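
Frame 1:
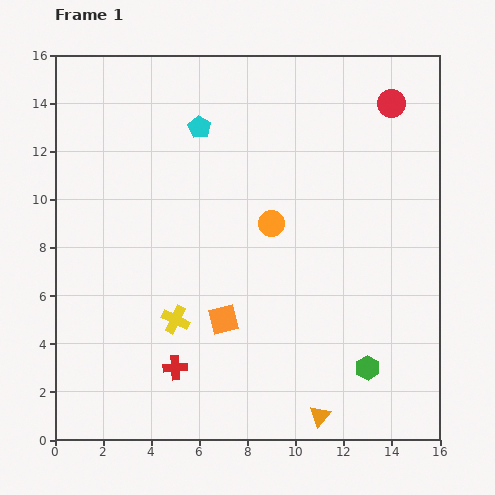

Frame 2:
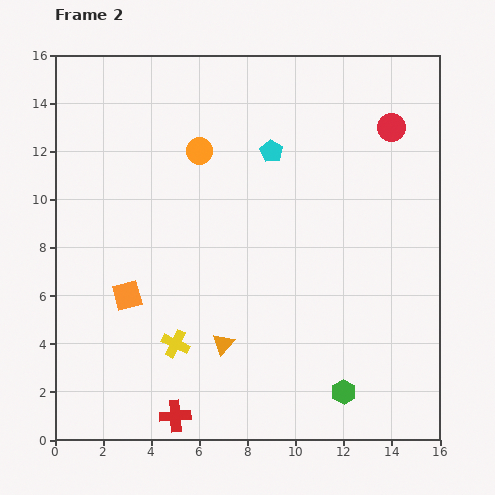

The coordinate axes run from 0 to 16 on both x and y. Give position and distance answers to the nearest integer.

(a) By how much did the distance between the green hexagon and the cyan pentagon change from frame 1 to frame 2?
-2

Distance in frame 1: 12. Distance in frame 2: 10.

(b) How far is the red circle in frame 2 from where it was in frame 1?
1

The red circle moved from (14, 14) to (14, 13), a distance of √(0² + 1²) ≈ 1.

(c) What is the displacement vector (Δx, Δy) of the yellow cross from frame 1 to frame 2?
(0, -1)

The yellow cross was at (5, 5) in frame 1 and (5, 4) in frame 2.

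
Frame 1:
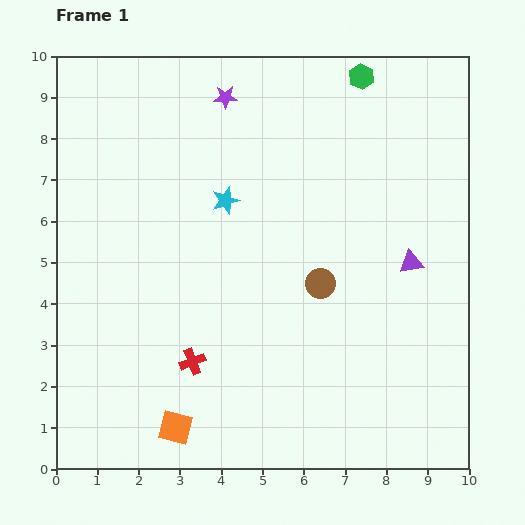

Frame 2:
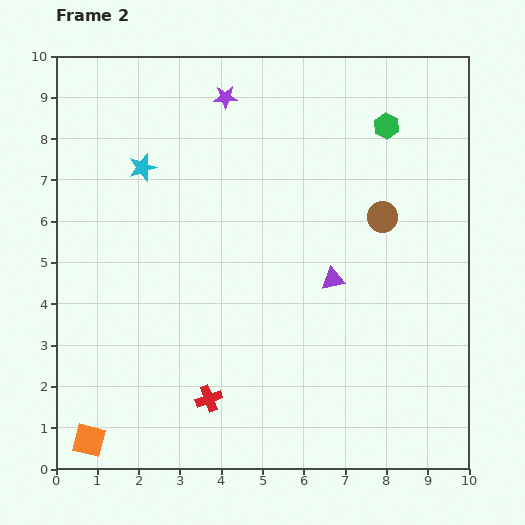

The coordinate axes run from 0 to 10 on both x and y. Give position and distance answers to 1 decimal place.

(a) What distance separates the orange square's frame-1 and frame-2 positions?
2.1

The orange square moved from (2.9, 1.0) to (0.8, 0.7), a distance of √(2.1² + 0.3²) ≈ 2.1.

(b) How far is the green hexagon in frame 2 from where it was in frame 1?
1.3

The green hexagon moved from (7.4, 9.5) to (8.0, 8.3), a distance of √(0.6² + 1.2²) ≈ 1.3.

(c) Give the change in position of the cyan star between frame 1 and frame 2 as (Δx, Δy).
(-2.0, 0.8)

The cyan star was at (4.1, 6.5) in frame 1 and (2.1, 7.3) in frame 2.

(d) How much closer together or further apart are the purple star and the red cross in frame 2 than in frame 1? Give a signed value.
+0.9

Distance in frame 1: 6.4. Distance in frame 2: 7.3.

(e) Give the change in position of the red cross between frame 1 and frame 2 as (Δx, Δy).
(0.4, -0.9)

The red cross was at (3.3, 2.6) in frame 1 and (3.7, 1.7) in frame 2.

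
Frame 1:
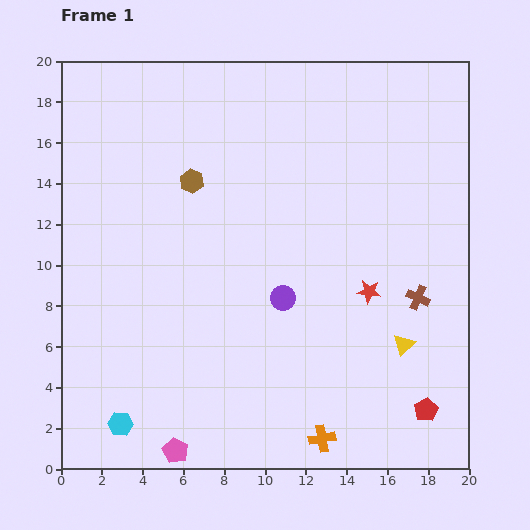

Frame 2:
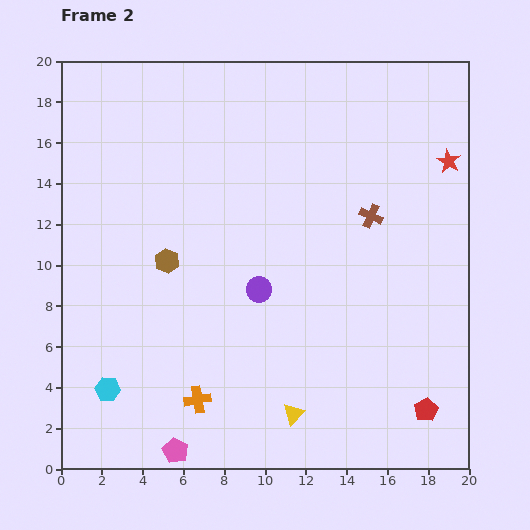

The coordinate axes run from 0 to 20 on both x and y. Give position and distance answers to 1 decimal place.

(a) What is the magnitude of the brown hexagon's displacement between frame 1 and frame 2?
4.1

The brown hexagon moved from (6.4, 14.1) to (5.2, 10.2), a distance of √(1.2² + 3.9²) ≈ 4.1.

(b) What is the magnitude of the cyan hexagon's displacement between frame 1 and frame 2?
1.8

The cyan hexagon moved from (2.9, 2.2) to (2.3, 3.9), a distance of √(0.6² + 1.7²) ≈ 1.8.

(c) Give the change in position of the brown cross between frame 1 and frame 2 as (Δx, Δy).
(-2.3, 4.0)

The brown cross was at (17.5, 8.4) in frame 1 and (15.2, 12.4) in frame 2.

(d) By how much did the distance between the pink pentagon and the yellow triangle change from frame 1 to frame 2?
-6.2

Distance in frame 1: 12.3. Distance in frame 2: 6.1.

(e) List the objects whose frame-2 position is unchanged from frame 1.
the pink pentagon, the red pentagon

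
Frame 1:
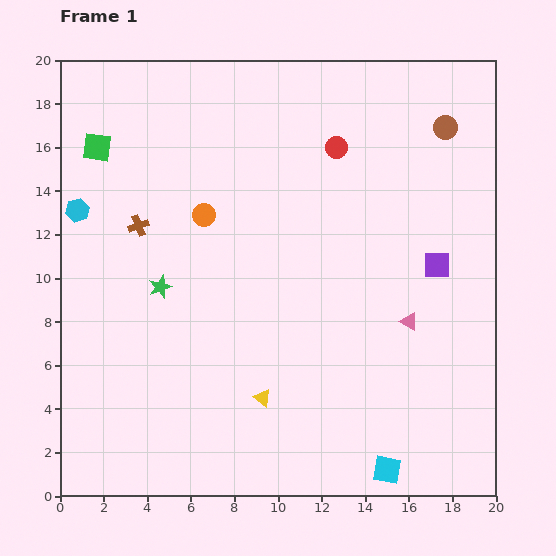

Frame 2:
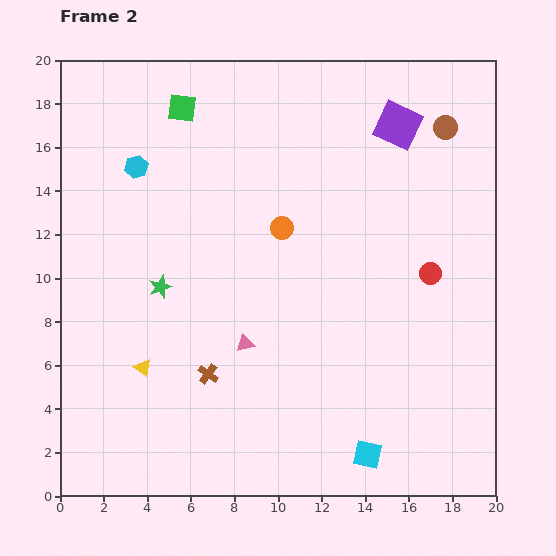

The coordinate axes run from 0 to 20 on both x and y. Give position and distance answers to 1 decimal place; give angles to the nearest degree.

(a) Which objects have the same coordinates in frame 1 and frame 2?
the brown circle, the green star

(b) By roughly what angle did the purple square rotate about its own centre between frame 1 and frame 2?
26° clockwise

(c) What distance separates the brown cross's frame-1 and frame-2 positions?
7.5

The brown cross moved from (3.6, 12.4) to (6.8, 5.6), a distance of √(3.2² + 6.8²) ≈ 7.5.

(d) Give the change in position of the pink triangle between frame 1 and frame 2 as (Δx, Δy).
(-7.5, -1.0)

The pink triangle was at (16.0, 8.0) in frame 1 and (8.5, 7.0) in frame 2.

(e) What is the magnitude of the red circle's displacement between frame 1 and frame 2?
7.2

The red circle moved from (12.7, 16.0) to (17.0, 10.2), a distance of √(4.3² + 5.8²) ≈ 7.2.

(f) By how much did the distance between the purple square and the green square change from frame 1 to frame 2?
-6.6

Distance in frame 1: 16.5. Distance in frame 2: 9.9.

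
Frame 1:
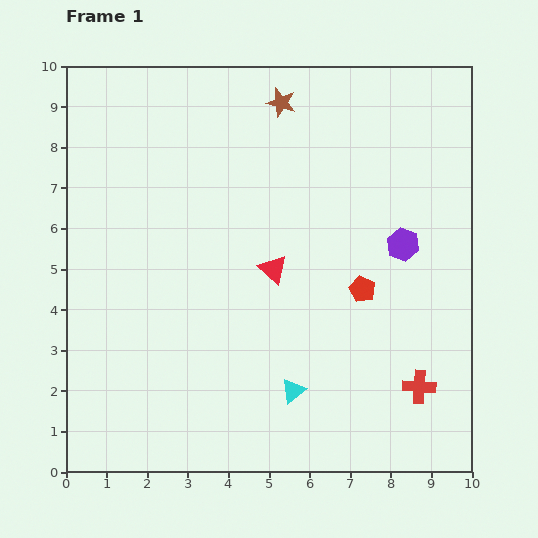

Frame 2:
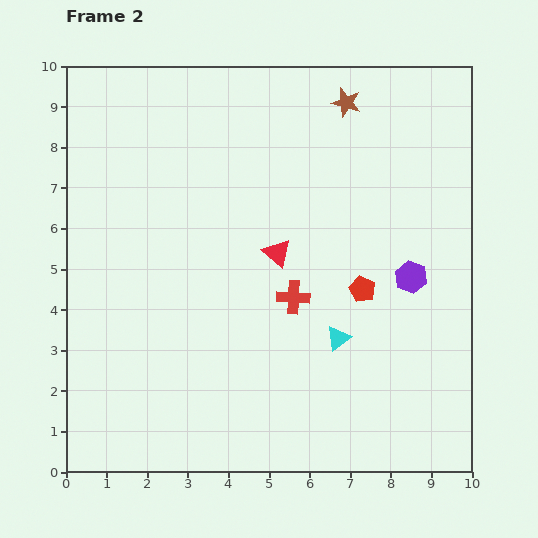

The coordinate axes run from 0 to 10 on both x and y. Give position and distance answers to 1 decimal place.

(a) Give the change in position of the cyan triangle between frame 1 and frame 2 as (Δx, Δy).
(1.1, 1.3)

The cyan triangle was at (5.6, 2.0) in frame 1 and (6.7, 3.3) in frame 2.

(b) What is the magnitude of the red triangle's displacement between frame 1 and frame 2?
0.4

The red triangle moved from (5.1, 5.0) to (5.2, 5.4), a distance of √(0.1² + 0.4²) ≈ 0.4.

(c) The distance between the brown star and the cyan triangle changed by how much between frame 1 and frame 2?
-1.3

Distance in frame 1: 7.1. Distance in frame 2: 5.8.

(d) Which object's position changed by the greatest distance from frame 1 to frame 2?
the red cross

(moved 3.8; next 1.7)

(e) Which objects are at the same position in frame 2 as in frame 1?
the red pentagon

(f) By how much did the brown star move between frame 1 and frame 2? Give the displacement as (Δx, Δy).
(1.6, 0.0)

The brown star was at (5.3, 9.1) in frame 1 and (6.9, 9.1) in frame 2.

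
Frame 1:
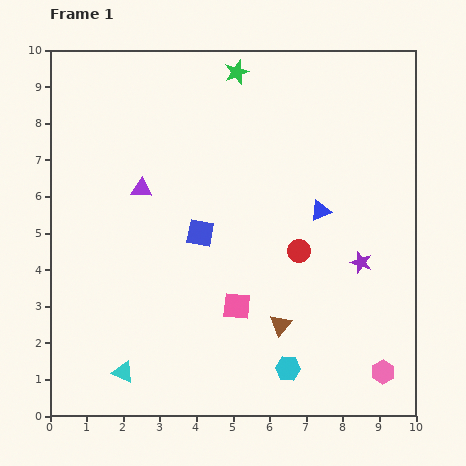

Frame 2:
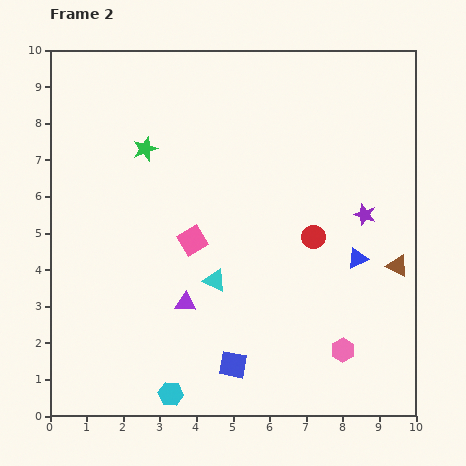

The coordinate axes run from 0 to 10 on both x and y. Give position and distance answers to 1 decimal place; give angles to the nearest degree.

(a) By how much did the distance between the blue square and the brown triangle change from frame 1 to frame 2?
+1.9

Distance in frame 1: 3.3. Distance in frame 2: 5.2.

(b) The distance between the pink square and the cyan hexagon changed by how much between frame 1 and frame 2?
+2.0

Distance in frame 1: 2.2. Distance in frame 2: 4.2.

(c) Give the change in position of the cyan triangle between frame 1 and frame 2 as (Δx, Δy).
(2.5, 2.5)

The cyan triangle was at (2.0, 1.2) in frame 1 and (4.5, 3.7) in frame 2.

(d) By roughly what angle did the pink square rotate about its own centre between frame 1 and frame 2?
37° counter-clockwise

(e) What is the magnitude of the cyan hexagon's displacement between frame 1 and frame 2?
3.3

The cyan hexagon moved from (6.5, 1.3) to (3.3, 0.6), a distance of √(3.2² + 0.7²) ≈ 3.3.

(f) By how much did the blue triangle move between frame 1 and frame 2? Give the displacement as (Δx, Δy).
(1.0, -1.3)

The blue triangle was at (7.4, 5.6) in frame 1 and (8.4, 4.3) in frame 2.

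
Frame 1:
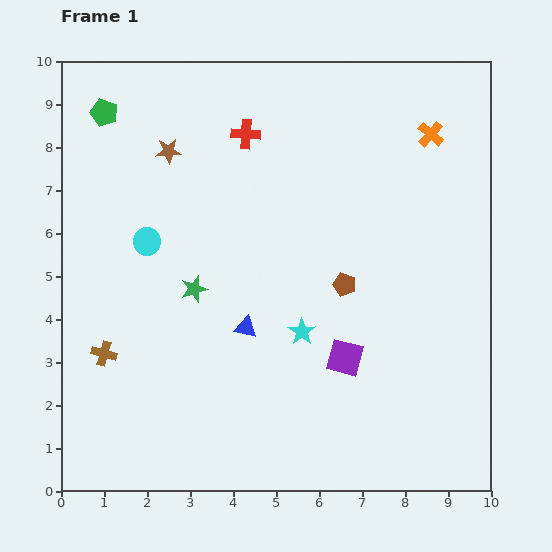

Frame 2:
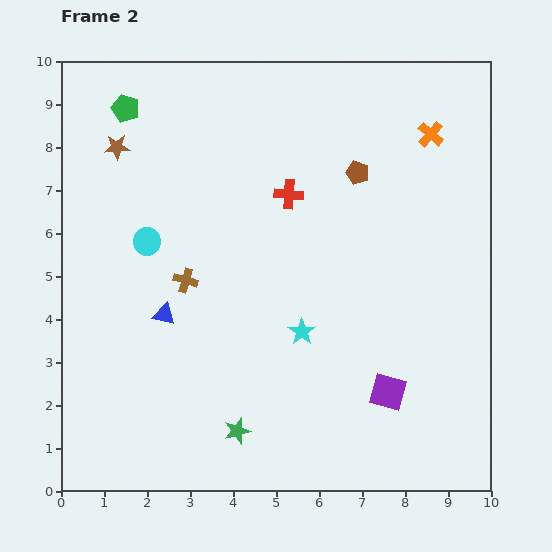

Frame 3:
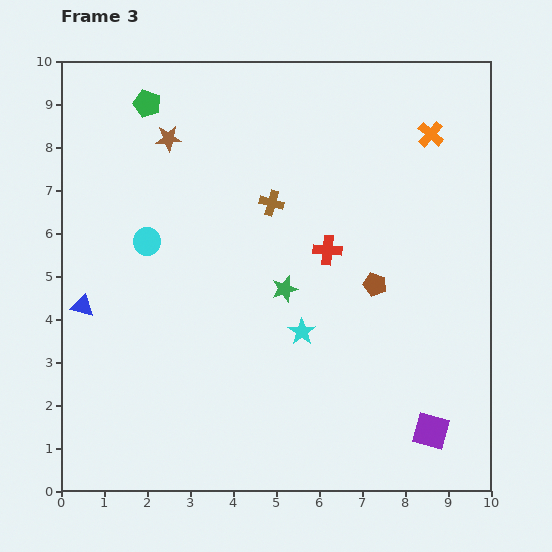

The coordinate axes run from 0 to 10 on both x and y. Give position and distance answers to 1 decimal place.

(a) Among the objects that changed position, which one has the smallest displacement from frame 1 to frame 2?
the green pentagon

(moved 0.5)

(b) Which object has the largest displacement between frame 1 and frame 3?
the brown cross

(moved 5.2; next 3.8)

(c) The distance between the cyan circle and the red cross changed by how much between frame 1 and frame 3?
+0.8

Distance in frame 1: 3.4. Distance in frame 3: 4.2.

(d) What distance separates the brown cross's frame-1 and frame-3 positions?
5.2

The brown cross moved from (1.0, 3.2) to (4.9, 6.7), a distance of √(3.9² + 3.5²) ≈ 5.2.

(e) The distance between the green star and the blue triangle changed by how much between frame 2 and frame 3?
+1.5

Distance in frame 2: 3.2. Distance in frame 3: 4.7.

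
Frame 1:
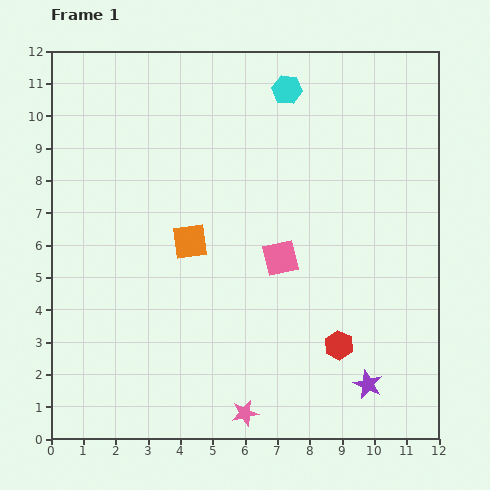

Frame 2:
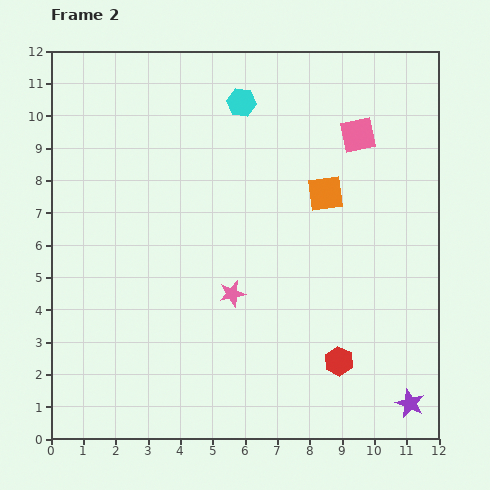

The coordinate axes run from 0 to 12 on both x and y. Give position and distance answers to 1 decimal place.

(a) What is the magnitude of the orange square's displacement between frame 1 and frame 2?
4.5

The orange square moved from (4.3, 6.1) to (8.5, 7.6), a distance of √(4.2² + 1.5²) ≈ 4.5.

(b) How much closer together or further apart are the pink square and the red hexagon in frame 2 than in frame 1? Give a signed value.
+3.8

Distance in frame 1: 3.2. Distance in frame 2: 7.0.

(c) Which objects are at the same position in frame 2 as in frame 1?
none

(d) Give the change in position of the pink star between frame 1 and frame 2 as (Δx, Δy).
(-0.4, 3.7)

The pink star was at (6.0, 0.8) in frame 1 and (5.6, 4.5) in frame 2.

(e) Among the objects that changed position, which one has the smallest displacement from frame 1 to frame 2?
the red hexagon

(moved 0.5)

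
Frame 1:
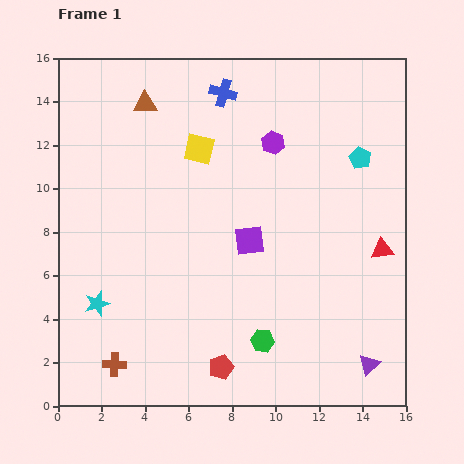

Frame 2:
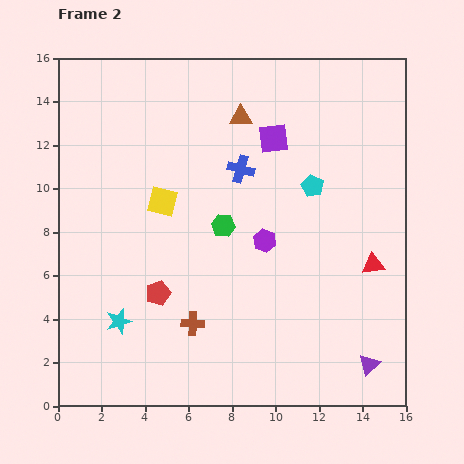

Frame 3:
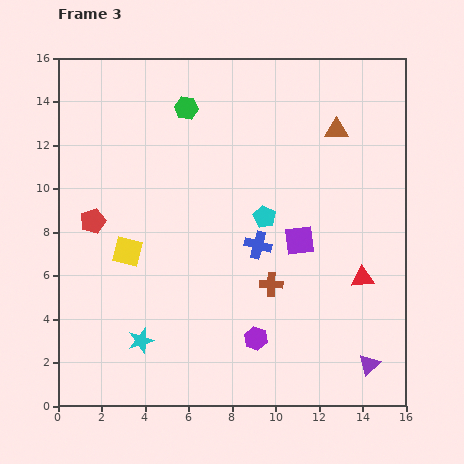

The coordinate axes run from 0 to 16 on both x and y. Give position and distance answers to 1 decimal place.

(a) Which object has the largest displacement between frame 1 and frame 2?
the green hexagon

(moved 5.6; next 4.8)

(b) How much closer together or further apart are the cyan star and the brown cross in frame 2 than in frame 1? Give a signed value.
+0.5

Distance in frame 1: 2.9. Distance in frame 2: 3.4.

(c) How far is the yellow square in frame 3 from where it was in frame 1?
5.7

The yellow square moved from (6.5, 11.8) to (3.2, 7.1), a distance of √(3.3² + 4.7²) ≈ 5.7.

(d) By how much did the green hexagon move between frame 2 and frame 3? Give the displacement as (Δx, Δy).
(-1.7, 5.4)

The green hexagon was at (7.6, 8.3) in frame 2 and (5.9, 13.7) in frame 3.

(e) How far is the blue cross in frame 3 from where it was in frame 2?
3.6

The blue cross moved from (8.4, 10.9) to (9.2, 7.4), a distance of √(0.8² + 3.5²) ≈ 3.6.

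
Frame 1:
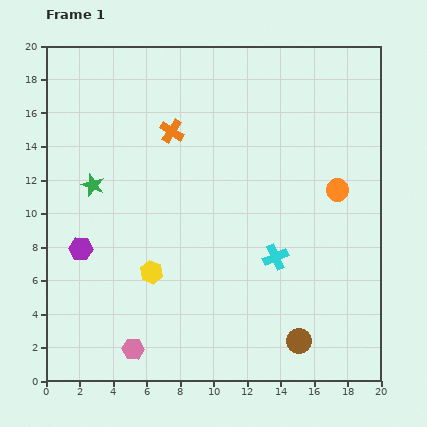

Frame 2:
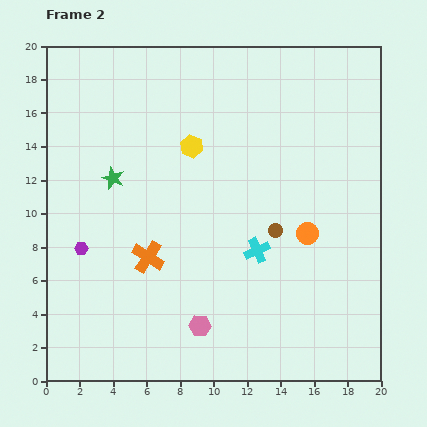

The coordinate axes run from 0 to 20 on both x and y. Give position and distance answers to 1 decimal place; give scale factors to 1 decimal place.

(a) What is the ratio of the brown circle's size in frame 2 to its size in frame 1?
0.6×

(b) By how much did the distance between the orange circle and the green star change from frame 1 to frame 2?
-2.5

Distance in frame 1: 14.6. Distance in frame 2: 12.1.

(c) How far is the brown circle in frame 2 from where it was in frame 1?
6.7

The brown circle moved from (15.1, 2.4) to (13.7, 9.0), a distance of √(1.4² + 6.6²) ≈ 6.7.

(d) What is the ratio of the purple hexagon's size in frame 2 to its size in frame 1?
0.6×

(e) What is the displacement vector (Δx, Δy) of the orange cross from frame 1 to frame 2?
(-1.4, -7.5)

The orange cross was at (7.5, 14.9) in frame 1 and (6.1, 7.4) in frame 2.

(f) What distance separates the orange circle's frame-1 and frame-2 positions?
3.2

The orange circle moved from (17.4, 11.4) to (15.6, 8.8), a distance of √(1.8² + 2.6²) ≈ 3.2.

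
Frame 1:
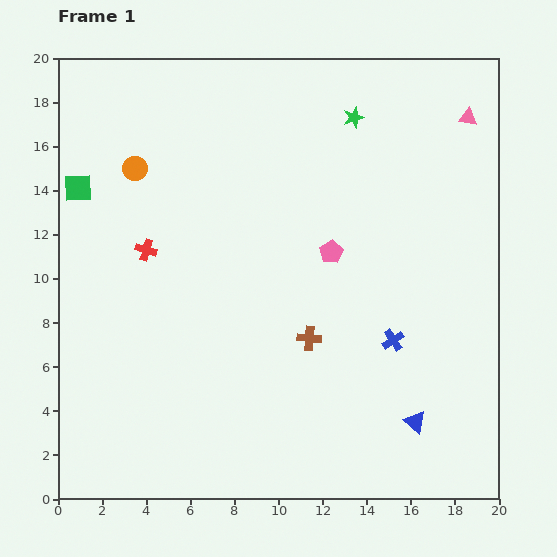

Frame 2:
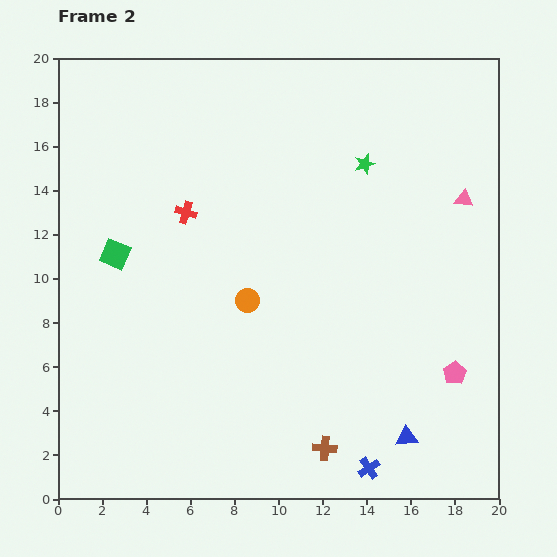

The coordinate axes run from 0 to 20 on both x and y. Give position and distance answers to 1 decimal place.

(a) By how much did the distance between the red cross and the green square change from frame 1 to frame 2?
-0.5

Distance in frame 1: 4.2. Distance in frame 2: 3.7.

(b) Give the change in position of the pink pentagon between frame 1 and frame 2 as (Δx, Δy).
(5.6, -5.5)

The pink pentagon was at (12.4, 11.2) in frame 1 and (18.0, 5.7) in frame 2.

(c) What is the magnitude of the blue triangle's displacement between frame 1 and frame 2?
0.8

The blue triangle moved from (16.2, 3.5) to (15.8, 2.8), a distance of √(0.4² + 0.7²) ≈ 0.8.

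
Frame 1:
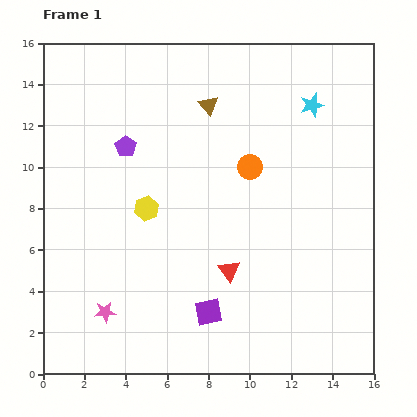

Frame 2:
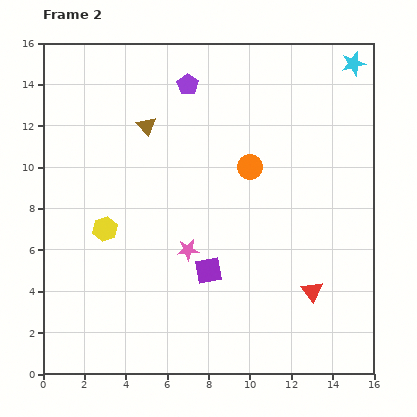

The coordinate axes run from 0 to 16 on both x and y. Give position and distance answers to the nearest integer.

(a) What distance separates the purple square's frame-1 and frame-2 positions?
2

The purple square moved from (8, 3) to (8, 5), a distance of √(0² + 2²) ≈ 2.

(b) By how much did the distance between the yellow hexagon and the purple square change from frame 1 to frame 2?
-1

Distance in frame 1: 6. Distance in frame 2: 5.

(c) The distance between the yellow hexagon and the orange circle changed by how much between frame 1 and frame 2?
+3

Distance in frame 1: 5. Distance in frame 2: 8.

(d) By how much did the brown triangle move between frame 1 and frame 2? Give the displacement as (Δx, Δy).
(-3, -1)

The brown triangle was at (8, 13) in frame 1 and (5, 12) in frame 2.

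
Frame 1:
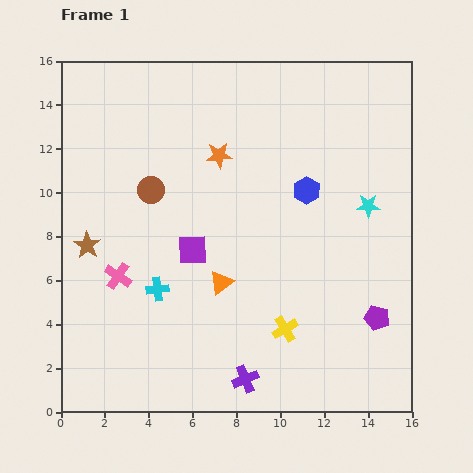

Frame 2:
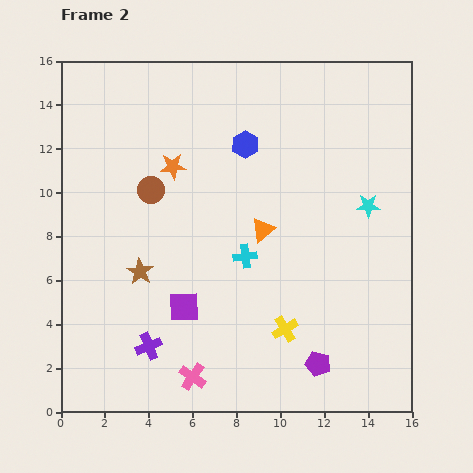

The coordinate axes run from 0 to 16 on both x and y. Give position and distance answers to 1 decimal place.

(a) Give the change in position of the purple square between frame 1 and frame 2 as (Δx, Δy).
(-0.4, -2.6)

The purple square was at (6.0, 7.4) in frame 1 and (5.6, 4.8) in frame 2.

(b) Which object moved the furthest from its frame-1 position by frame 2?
the pink cross

(moved 5.7; next 4.6)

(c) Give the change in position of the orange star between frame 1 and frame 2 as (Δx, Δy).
(-2.1, -0.5)

The orange star was at (7.2, 11.7) in frame 1 and (5.1, 11.2) in frame 2.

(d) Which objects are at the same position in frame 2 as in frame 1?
the brown circle, the yellow cross, the cyan star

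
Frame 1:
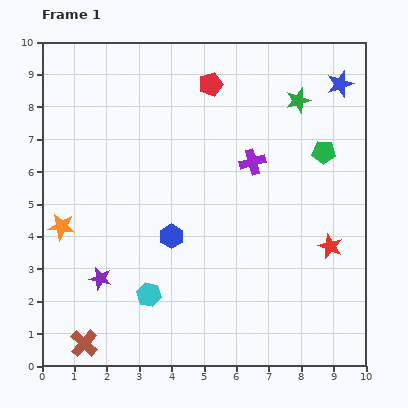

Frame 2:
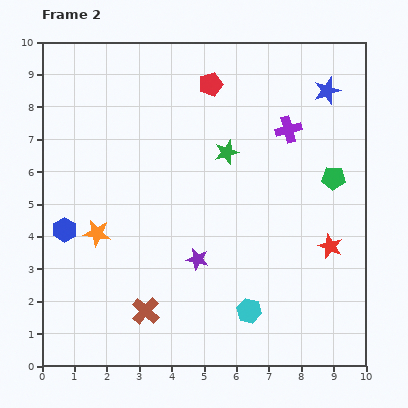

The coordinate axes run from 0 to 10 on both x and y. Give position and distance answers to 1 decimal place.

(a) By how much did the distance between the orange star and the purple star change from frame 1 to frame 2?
+1.2

Distance in frame 1: 2.0. Distance in frame 2: 3.2.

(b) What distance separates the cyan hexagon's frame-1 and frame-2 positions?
3.1

The cyan hexagon moved from (3.3, 2.2) to (6.4, 1.7), a distance of √(3.1² + 0.5²) ≈ 3.1.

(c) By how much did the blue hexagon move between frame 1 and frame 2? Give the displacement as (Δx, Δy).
(-3.3, 0.2)

The blue hexagon was at (4.0, 4.0) in frame 1 and (0.7, 4.2) in frame 2.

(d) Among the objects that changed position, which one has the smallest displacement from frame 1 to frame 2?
the blue star

(moved 0.4)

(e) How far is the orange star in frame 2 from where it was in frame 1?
1.1

The orange star moved from (0.6, 4.3) to (1.7, 4.1), a distance of √(1.1² + 0.2²) ≈ 1.1.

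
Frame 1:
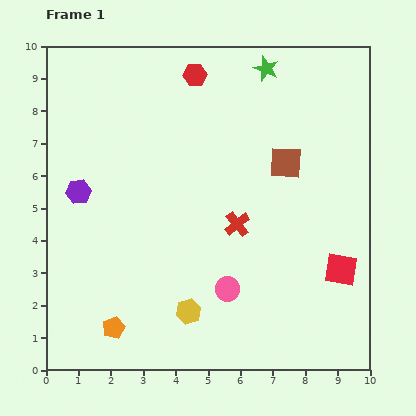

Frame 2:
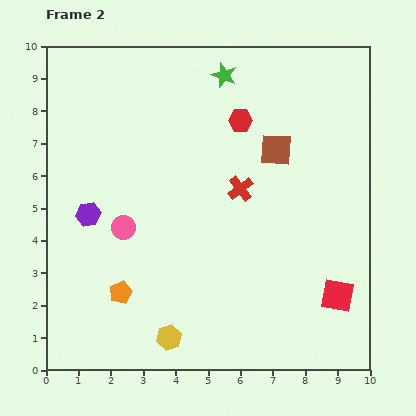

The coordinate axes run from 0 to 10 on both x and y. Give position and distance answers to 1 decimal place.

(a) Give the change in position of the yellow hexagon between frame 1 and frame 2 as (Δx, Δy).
(-0.6, -0.8)

The yellow hexagon was at (4.4, 1.8) in frame 1 and (3.8, 1.0) in frame 2.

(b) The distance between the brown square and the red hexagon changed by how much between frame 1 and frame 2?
-2.5

Distance in frame 1: 3.9. Distance in frame 2: 1.4.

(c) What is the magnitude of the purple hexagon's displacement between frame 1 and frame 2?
0.8

The purple hexagon moved from (1.0, 5.5) to (1.3, 4.8), a distance of √(0.3² + 0.7²) ≈ 0.8.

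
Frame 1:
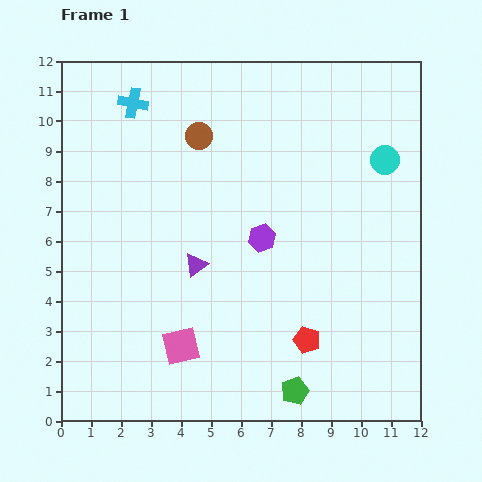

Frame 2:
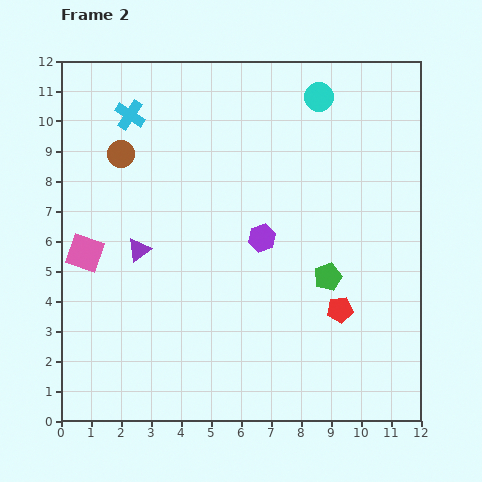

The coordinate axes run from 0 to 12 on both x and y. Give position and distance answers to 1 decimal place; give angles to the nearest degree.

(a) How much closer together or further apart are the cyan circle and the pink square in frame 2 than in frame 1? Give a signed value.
+0.2

Distance in frame 1: 9.2. Distance in frame 2: 9.4.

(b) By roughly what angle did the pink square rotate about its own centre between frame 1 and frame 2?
32° clockwise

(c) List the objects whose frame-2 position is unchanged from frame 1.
the purple hexagon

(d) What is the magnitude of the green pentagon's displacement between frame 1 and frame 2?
4.0

The green pentagon moved from (7.8, 1.0) to (8.9, 4.8), a distance of √(1.1² + 3.8²) ≈ 4.0.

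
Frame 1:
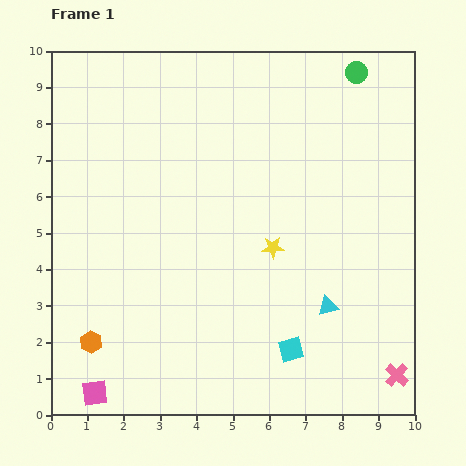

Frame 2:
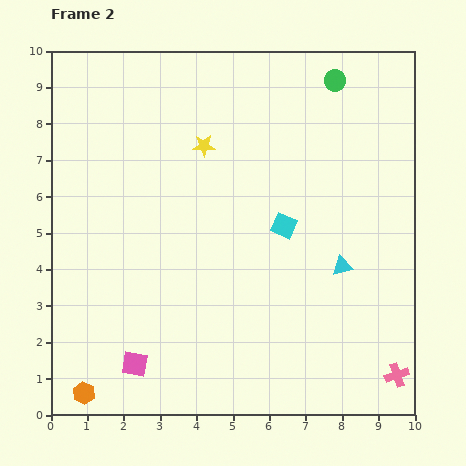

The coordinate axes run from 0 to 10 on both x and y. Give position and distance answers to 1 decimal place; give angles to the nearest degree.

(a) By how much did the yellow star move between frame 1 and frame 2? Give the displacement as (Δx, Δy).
(-1.9, 2.8)

The yellow star was at (6.1, 4.6) in frame 1 and (4.2, 7.4) in frame 2.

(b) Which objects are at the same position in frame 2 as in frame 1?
the pink cross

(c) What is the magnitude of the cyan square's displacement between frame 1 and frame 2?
3.4

The cyan square moved from (6.6, 1.8) to (6.4, 5.2), a distance of √(0.2² + 3.4²) ≈ 3.4.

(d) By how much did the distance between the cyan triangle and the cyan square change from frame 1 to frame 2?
+0.3

Distance in frame 1: 1.6. Distance in frame 2: 1.9.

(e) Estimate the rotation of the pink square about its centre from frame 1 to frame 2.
17° clockwise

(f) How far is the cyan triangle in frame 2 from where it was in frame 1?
1.2

The cyan triangle moved from (7.6, 3.0) to (8.0, 4.1), a distance of √(0.4² + 1.1²) ≈ 1.2.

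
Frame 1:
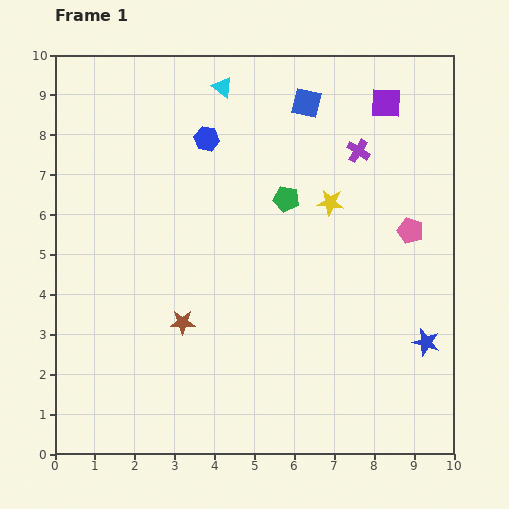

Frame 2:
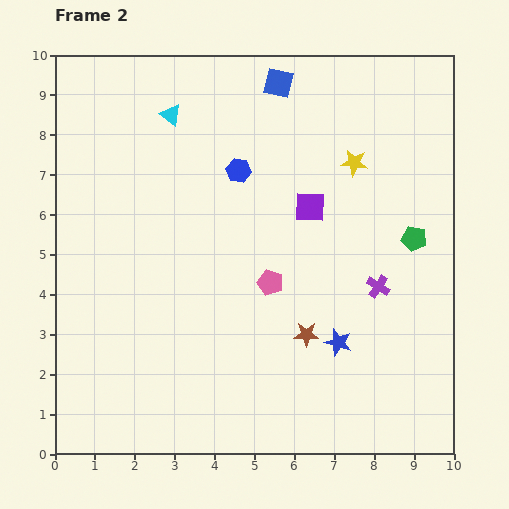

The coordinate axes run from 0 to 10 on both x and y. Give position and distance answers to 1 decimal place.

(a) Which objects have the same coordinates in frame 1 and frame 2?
none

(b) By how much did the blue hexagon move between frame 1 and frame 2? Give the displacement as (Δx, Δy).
(0.8, -0.8)

The blue hexagon was at (3.8, 7.9) in frame 1 and (4.6, 7.1) in frame 2.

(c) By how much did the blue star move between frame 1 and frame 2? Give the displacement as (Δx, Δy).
(-2.2, 0.0)

The blue star was at (9.3, 2.8) in frame 1 and (7.1, 2.8) in frame 2.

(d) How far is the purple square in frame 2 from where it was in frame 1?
3.2

The purple square moved from (8.3, 8.8) to (6.4, 6.2), a distance of √(1.9² + 2.6²) ≈ 3.2.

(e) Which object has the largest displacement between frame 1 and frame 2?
the pink pentagon

(moved 3.7; next 3.4)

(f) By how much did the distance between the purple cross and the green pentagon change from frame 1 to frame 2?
-0.7

Distance in frame 1: 2.2. Distance in frame 2: 1.5.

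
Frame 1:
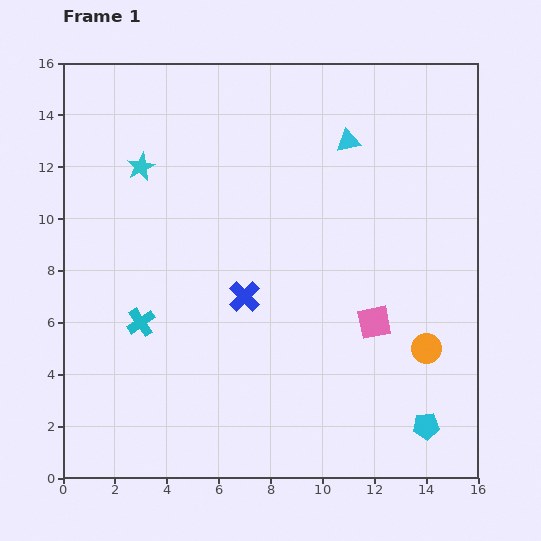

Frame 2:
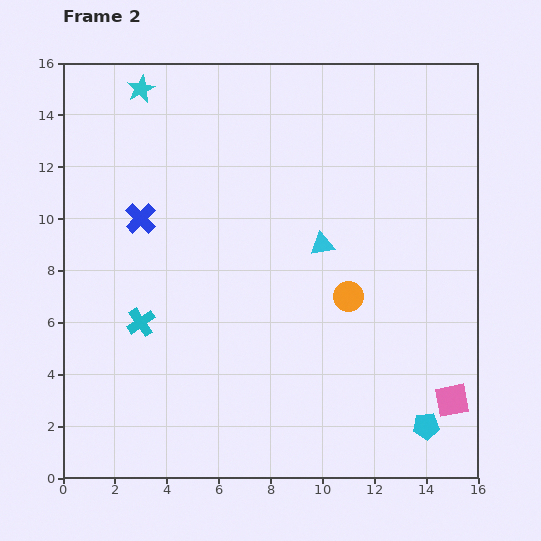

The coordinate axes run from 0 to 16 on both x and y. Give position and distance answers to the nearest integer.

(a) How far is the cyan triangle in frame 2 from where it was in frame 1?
4

The cyan triangle moved from (11, 13) to (10, 9), a distance of √(1² + 4²) ≈ 4.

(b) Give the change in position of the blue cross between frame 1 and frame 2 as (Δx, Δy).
(-4, 3)

The blue cross was at (7, 7) in frame 1 and (3, 10) in frame 2.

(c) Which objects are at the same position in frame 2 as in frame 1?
the cyan cross, the cyan pentagon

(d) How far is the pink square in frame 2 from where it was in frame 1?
4

The pink square moved from (12, 6) to (15, 3), a distance of √(3² + 3²) ≈ 4.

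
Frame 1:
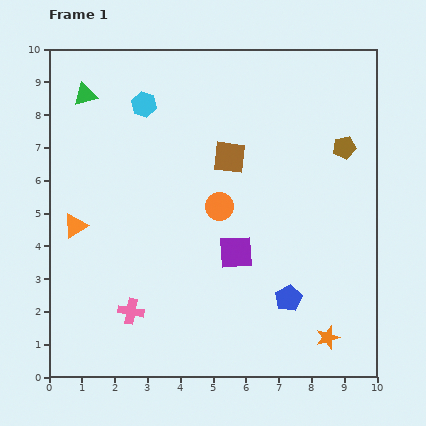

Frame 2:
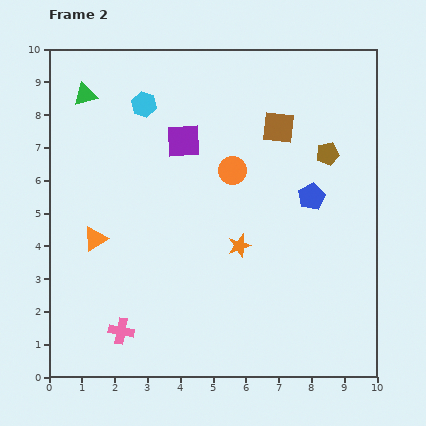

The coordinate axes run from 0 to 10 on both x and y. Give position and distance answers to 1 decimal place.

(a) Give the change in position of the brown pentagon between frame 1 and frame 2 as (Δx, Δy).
(-0.5, -0.2)

The brown pentagon was at (9.0, 7.0) in frame 1 and (8.5, 6.8) in frame 2.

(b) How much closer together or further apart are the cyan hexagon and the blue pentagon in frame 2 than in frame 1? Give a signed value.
-1.6

Distance in frame 1: 7.4. Distance in frame 2: 5.8.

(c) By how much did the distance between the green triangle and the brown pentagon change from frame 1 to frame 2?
-0.5

Distance in frame 1: 8.1. Distance in frame 2: 7.6.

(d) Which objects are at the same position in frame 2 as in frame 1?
the cyan hexagon, the green triangle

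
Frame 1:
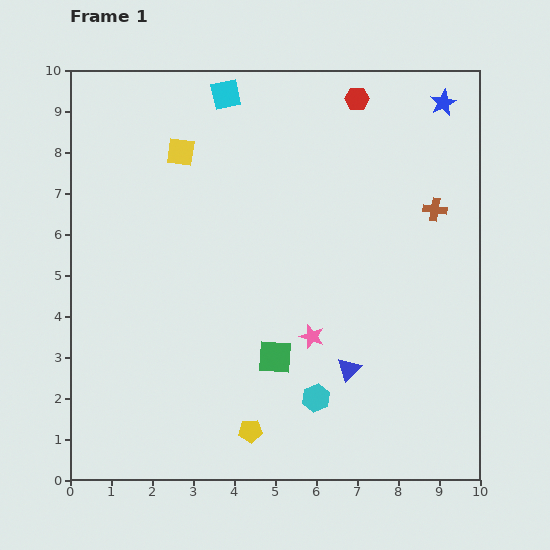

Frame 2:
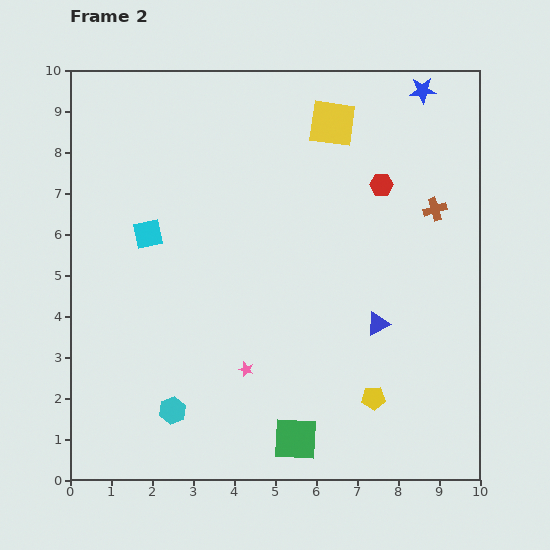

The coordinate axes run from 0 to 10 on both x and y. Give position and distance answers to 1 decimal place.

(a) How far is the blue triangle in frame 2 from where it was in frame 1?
1.3

The blue triangle moved from (6.8, 2.7) to (7.5, 3.8), a distance of √(0.7² + 1.1²) ≈ 1.3.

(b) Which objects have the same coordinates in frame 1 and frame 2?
the brown cross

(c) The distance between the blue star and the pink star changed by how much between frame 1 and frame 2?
+1.5

Distance in frame 1: 6.5. Distance in frame 2: 8.0.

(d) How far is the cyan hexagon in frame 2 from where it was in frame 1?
3.5

The cyan hexagon moved from (6.0, 2.0) to (2.5, 1.7), a distance of √(3.5² + 0.3²) ≈ 3.5.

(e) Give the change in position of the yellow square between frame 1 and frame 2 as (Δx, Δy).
(3.7, 0.7)

The yellow square was at (2.7, 8.0) in frame 1 and (6.4, 8.7) in frame 2.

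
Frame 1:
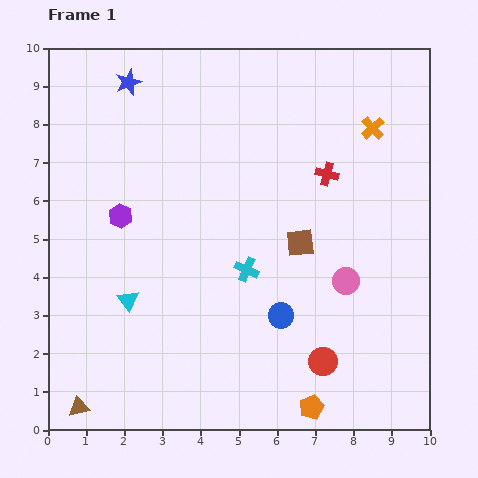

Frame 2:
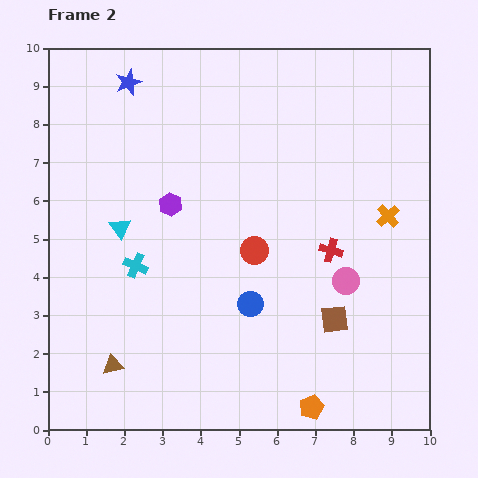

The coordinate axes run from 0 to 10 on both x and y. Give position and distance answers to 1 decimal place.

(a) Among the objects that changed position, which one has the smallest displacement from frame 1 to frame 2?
the blue circle

(moved 0.9)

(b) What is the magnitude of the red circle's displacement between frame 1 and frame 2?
3.4

The red circle moved from (7.2, 1.8) to (5.4, 4.7), a distance of √(1.8² + 2.9²) ≈ 3.4.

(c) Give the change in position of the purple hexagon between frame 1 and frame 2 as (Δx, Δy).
(1.3, 0.3)

The purple hexagon was at (1.9, 5.6) in frame 1 and (3.2, 5.9) in frame 2.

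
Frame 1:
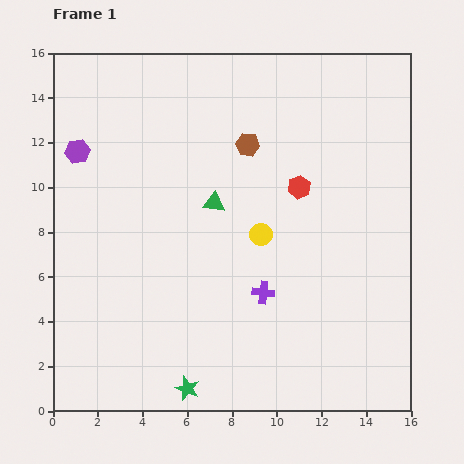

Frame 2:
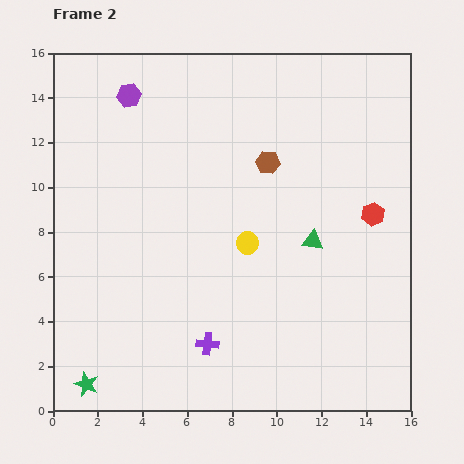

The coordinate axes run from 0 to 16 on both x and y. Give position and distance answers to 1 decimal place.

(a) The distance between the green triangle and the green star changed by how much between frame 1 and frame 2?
+3.6

Distance in frame 1: 8.4. Distance in frame 2: 12.0.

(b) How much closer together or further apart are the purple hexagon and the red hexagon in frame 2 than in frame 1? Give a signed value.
+2.1

Distance in frame 1: 10.0. Distance in frame 2: 12.1.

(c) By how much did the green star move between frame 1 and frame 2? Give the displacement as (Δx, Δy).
(-4.5, 0.2)

The green star was at (6.0, 1.0) in frame 1 and (1.5, 1.2) in frame 2.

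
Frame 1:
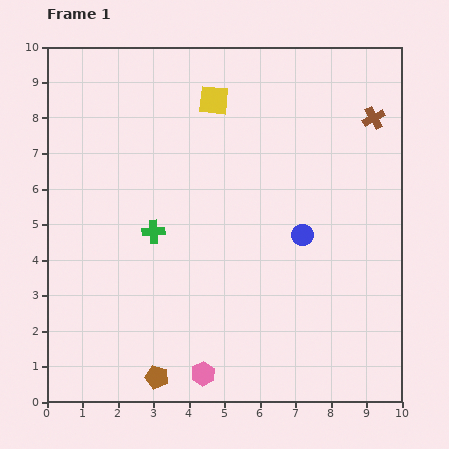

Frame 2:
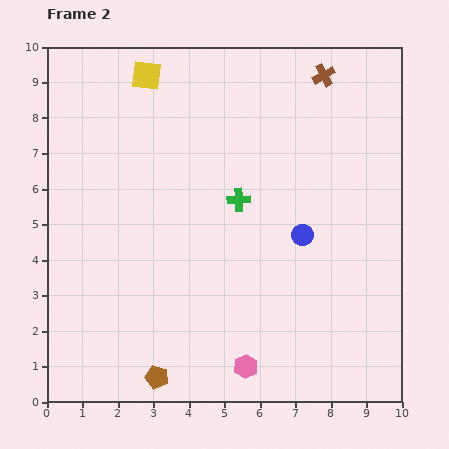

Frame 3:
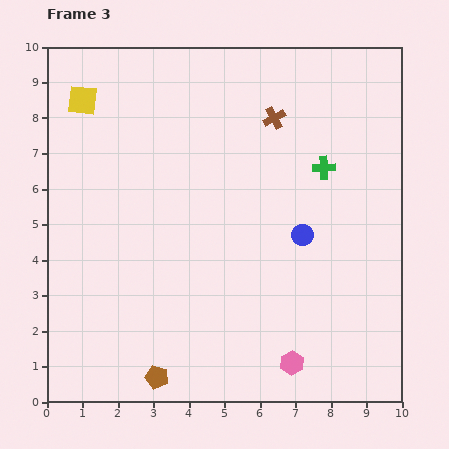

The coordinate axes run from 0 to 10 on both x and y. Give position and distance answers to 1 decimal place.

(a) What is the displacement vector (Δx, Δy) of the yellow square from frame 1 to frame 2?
(-1.9, 0.7)

The yellow square was at (4.7, 8.5) in frame 1 and (2.8, 9.2) in frame 2.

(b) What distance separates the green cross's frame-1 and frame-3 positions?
5.1

The green cross moved from (3.0, 4.8) to (7.8, 6.6), a distance of √(4.8² + 1.8²) ≈ 5.1.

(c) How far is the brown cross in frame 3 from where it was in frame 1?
2.8

The brown cross moved from (9.2, 8.0) to (6.4, 8.0), a distance of √(2.8² + 0.0²) ≈ 2.8.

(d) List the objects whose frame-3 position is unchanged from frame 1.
the brown pentagon, the blue circle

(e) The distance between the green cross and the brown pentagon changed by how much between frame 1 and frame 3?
+3.4

Distance in frame 1: 4.1. Distance in frame 3: 7.5.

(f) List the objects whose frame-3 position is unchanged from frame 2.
the brown pentagon, the blue circle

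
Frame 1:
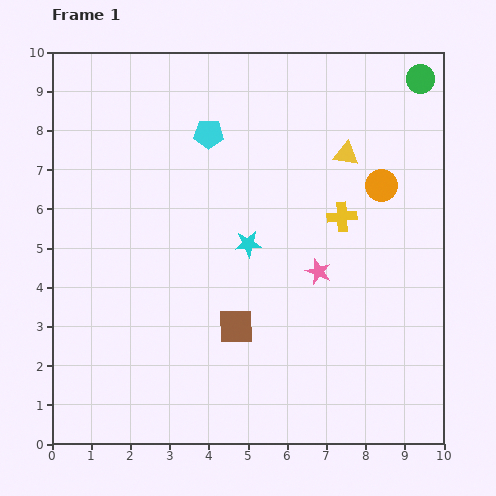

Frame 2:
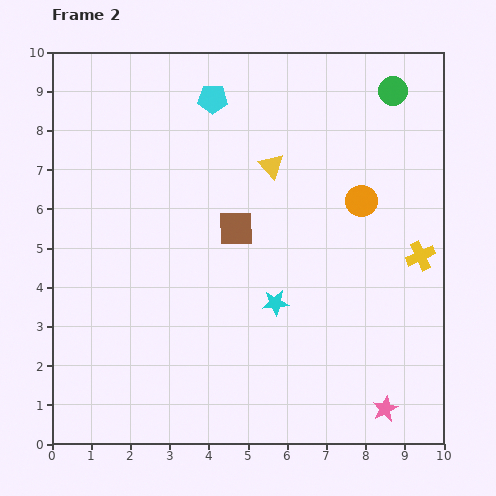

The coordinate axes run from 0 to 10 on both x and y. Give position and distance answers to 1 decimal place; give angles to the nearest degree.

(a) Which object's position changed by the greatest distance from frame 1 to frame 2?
the pink star

(moved 3.9; next 2.5)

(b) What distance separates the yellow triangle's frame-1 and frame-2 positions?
1.9

The yellow triangle moved from (7.5, 7.4) to (5.6, 7.1), a distance of √(1.9² + 0.3²) ≈ 1.9.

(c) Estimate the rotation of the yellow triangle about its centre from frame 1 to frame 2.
38° clockwise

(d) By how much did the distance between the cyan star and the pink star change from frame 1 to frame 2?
+2.0

Distance in frame 1: 1.9. Distance in frame 2: 3.9.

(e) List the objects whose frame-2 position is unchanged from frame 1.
none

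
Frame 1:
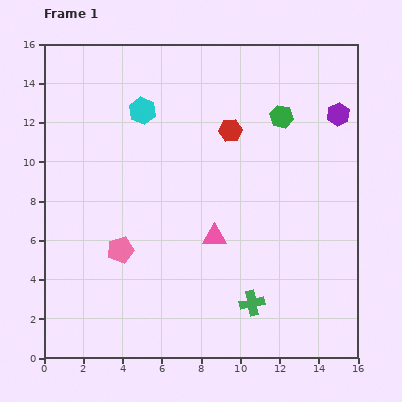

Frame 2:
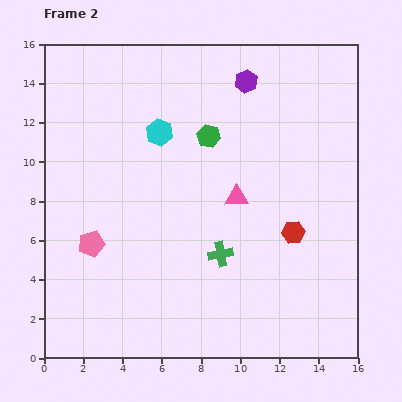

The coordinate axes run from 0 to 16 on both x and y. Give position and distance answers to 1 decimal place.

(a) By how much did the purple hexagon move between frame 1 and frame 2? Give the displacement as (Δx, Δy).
(-4.7, 1.7)

The purple hexagon was at (15.0, 12.4) in frame 1 and (10.3, 14.1) in frame 2.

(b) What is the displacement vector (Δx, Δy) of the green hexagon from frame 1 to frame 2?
(-3.7, -1.0)

The green hexagon was at (12.1, 12.3) in frame 1 and (8.4, 11.3) in frame 2.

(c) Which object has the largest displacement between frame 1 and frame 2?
the red hexagon

(moved 6.1; next 5.0)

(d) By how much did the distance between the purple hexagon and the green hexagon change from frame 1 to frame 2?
+0.5

Distance in frame 1: 2.9. Distance in frame 2: 3.4.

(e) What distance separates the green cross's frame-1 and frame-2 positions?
3.0

The green cross moved from (10.6, 2.8) to (9.0, 5.3), a distance of √(1.6² + 2.5²) ≈ 3.0.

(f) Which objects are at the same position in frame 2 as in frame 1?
none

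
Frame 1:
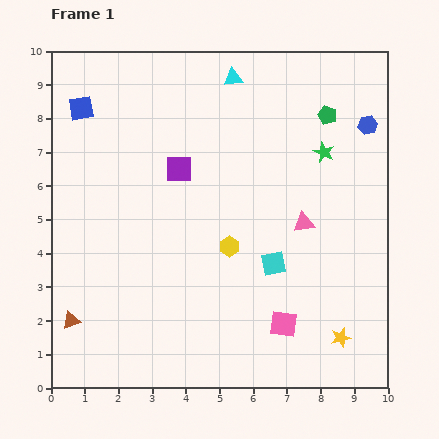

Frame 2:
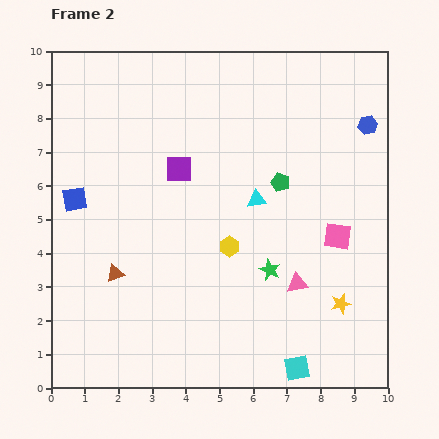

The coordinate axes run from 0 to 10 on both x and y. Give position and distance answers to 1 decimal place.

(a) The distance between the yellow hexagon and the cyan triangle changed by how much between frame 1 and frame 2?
-3.4

Distance in frame 1: 5.0. Distance in frame 2: 1.6.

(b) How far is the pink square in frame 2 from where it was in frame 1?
3.1

The pink square moved from (6.9, 1.9) to (8.5, 4.5), a distance of √(1.6² + 2.6²) ≈ 3.1.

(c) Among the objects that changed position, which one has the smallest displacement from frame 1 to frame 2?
the yellow star

(moved 1.0)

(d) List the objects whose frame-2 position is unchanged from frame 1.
the yellow hexagon, the blue hexagon, the purple square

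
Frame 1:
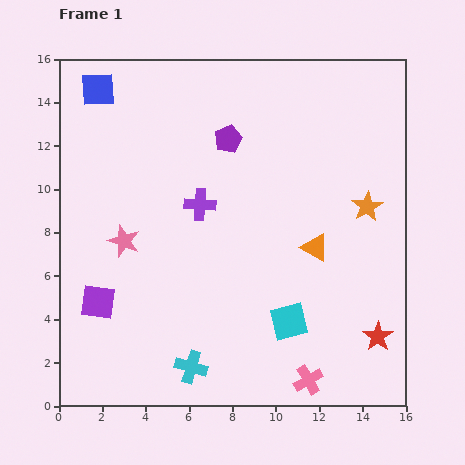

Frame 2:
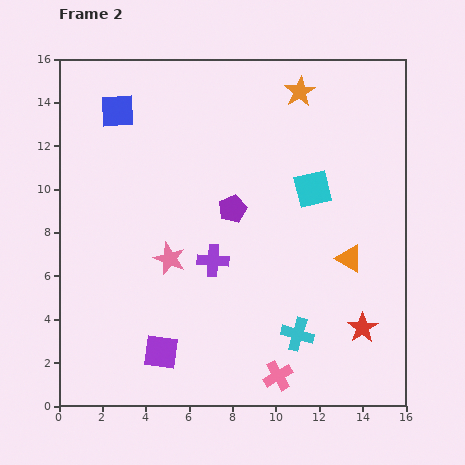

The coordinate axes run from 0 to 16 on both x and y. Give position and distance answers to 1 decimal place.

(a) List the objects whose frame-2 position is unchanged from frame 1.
none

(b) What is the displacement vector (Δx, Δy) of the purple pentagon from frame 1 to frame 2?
(0.2, -3.2)

The purple pentagon was at (7.8, 12.3) in frame 1 and (8.0, 9.1) in frame 2.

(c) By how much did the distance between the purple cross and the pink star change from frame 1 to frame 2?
-1.9

Distance in frame 1: 3.9. Distance in frame 2: 2.0.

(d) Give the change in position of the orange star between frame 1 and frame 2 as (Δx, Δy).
(-3.1, 5.3)

The orange star was at (14.2, 9.2) in frame 1 and (11.1, 14.5) in frame 2.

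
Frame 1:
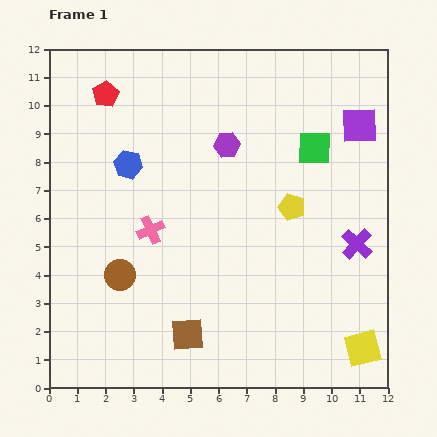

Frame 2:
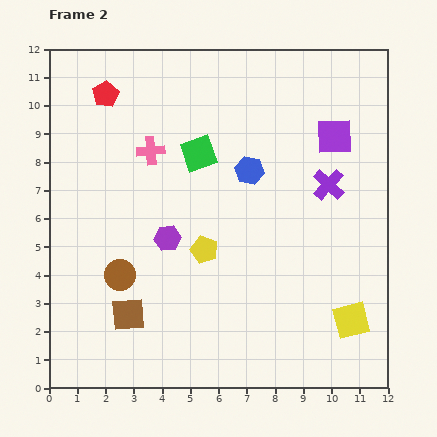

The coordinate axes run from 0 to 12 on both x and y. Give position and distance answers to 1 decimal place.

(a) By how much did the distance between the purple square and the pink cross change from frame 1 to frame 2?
-1.8

Distance in frame 1: 8.3. Distance in frame 2: 6.5.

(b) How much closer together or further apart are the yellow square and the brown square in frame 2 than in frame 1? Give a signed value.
+1.7

Distance in frame 1: 6.2. Distance in frame 2: 7.9.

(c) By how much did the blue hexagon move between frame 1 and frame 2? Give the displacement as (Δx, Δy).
(4.3, -0.2)

The blue hexagon was at (2.8, 7.9) in frame 1 and (7.1, 7.7) in frame 2.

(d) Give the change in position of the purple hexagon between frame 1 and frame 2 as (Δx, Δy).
(-2.1, -3.3)

The purple hexagon was at (6.3, 8.6) in frame 1 and (4.2, 5.3) in frame 2.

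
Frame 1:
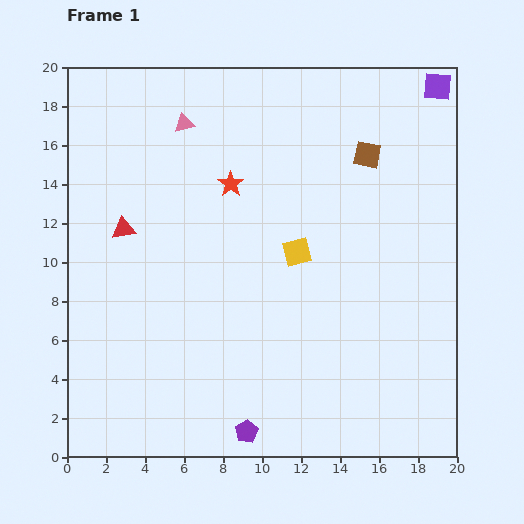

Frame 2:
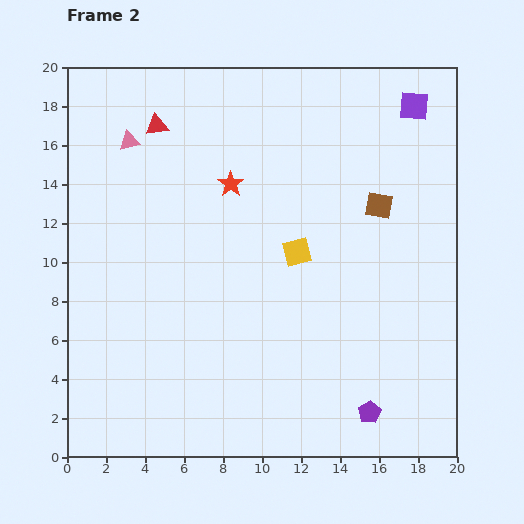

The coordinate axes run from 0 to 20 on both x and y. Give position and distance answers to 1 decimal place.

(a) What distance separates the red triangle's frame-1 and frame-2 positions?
5.6

The red triangle moved from (2.9, 11.7) to (4.6, 17.0), a distance of √(1.7² + 5.3²) ≈ 5.6.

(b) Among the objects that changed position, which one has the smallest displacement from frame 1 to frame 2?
the purple square

(moved 1.6)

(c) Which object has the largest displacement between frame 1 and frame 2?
the purple pentagon

(moved 6.4; next 5.6)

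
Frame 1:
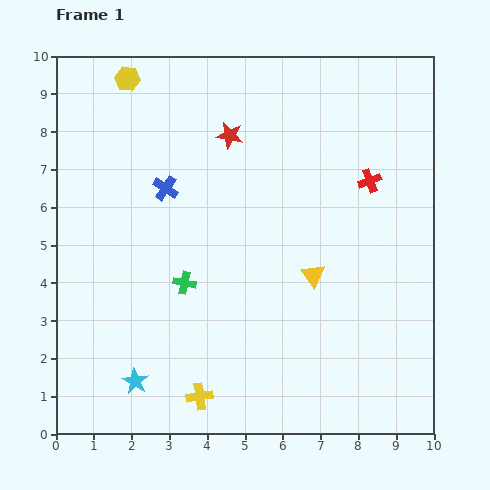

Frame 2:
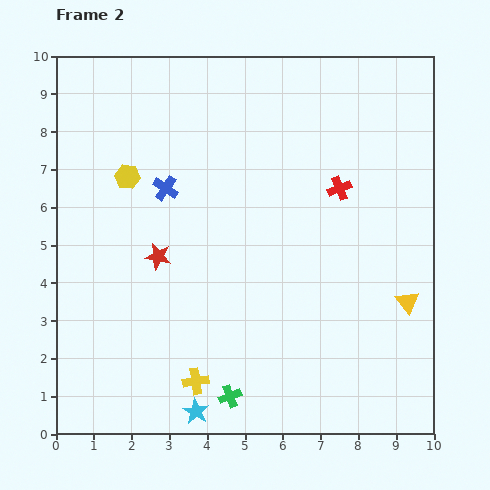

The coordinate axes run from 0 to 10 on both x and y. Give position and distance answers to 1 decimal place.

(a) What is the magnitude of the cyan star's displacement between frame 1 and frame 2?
1.8

The cyan star moved from (2.1, 1.4) to (3.7, 0.6), a distance of √(1.6² + 0.8²) ≈ 1.8.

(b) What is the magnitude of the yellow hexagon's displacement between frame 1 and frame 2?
2.6

The yellow hexagon moved from (1.9, 9.4) to (1.9, 6.8), a distance of √(0.0² + 2.6²) ≈ 2.6.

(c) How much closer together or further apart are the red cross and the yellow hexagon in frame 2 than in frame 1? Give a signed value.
-1.3

Distance in frame 1: 6.9. Distance in frame 2: 5.6.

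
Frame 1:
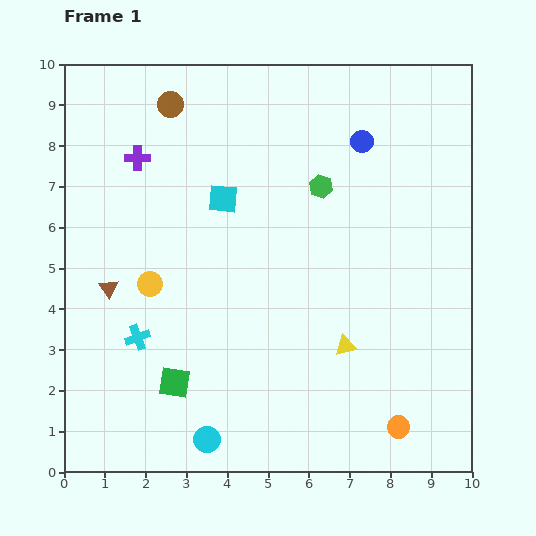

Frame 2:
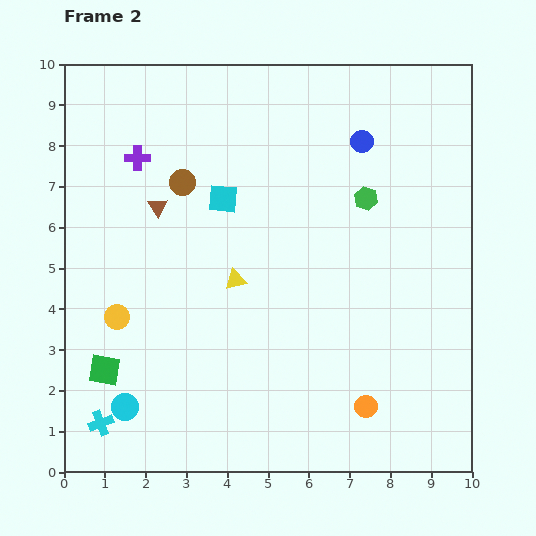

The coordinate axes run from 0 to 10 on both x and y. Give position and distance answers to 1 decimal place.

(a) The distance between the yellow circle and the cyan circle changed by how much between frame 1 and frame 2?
-1.8

Distance in frame 1: 4.0. Distance in frame 2: 2.2.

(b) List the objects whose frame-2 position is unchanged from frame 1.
the blue circle, the cyan square, the purple cross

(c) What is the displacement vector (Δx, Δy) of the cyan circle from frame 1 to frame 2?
(-2.0, 0.8)

The cyan circle was at (3.5, 0.8) in frame 1 and (1.5, 1.6) in frame 2.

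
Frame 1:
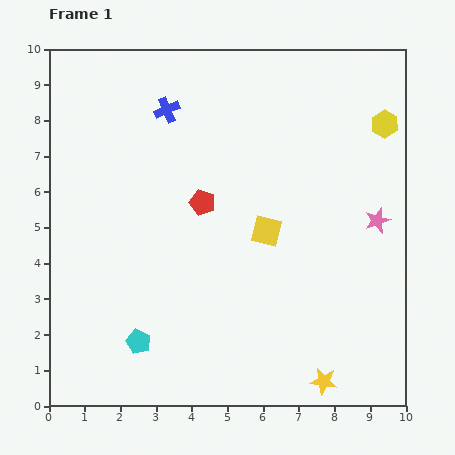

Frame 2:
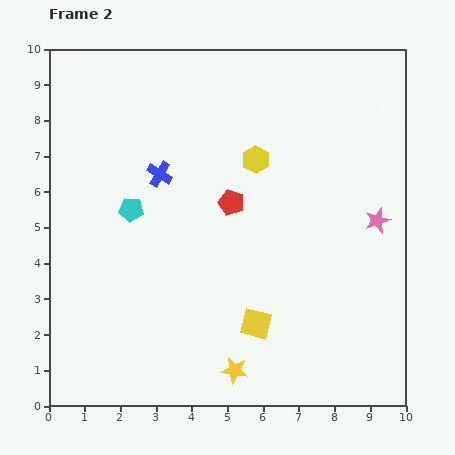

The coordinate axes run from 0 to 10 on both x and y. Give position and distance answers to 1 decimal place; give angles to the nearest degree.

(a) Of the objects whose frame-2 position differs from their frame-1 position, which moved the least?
the red pentagon

(moved 0.8)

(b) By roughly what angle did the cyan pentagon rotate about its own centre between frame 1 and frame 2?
18° counter-clockwise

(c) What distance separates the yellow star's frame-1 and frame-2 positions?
2.5

The yellow star moved from (7.7, 0.7) to (5.2, 1.0), a distance of √(2.5² + 0.3²) ≈ 2.5.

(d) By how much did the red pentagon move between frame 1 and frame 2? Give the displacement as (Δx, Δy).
(0.8, 0.0)

The red pentagon was at (4.3, 5.7) in frame 1 and (5.1, 5.7) in frame 2.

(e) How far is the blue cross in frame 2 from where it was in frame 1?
1.8

The blue cross moved from (3.3, 8.3) to (3.1, 6.5), a distance of √(0.2² + 1.8²) ≈ 1.8.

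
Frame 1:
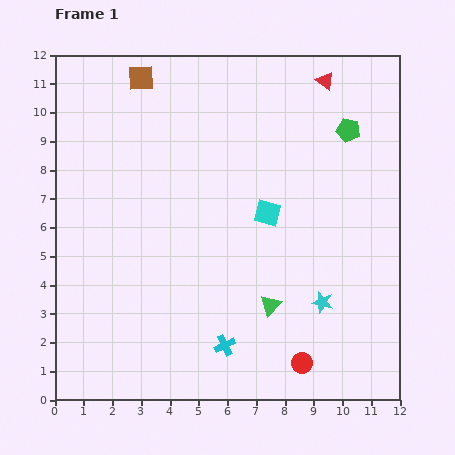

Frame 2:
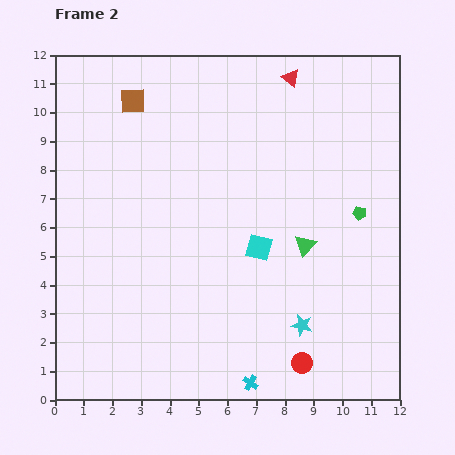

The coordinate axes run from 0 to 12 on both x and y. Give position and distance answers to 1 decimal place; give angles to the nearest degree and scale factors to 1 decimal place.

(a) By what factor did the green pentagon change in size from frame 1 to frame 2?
0.6×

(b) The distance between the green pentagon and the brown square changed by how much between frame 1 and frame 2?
+1.4

Distance in frame 1: 7.4. Distance in frame 2: 8.8.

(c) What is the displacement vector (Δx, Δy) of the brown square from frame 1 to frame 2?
(-0.3, -0.8)

The brown square was at (3.0, 11.2) in frame 1 and (2.7, 10.4) in frame 2.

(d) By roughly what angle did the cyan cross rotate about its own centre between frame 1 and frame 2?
31° counter-clockwise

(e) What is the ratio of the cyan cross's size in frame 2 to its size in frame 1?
0.7×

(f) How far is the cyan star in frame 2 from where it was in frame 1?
1.1

The cyan star moved from (9.3, 3.4) to (8.6, 2.6), a distance of √(0.7² + 0.8²) ≈ 1.1.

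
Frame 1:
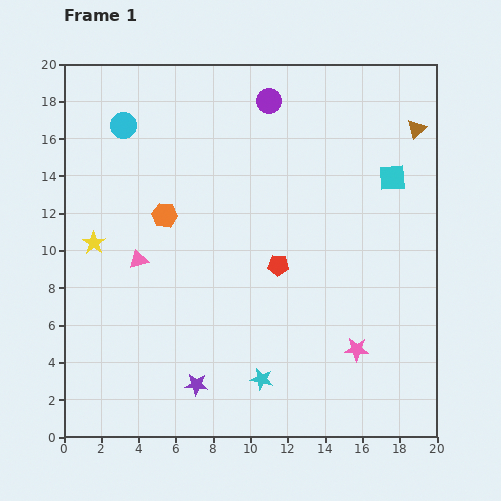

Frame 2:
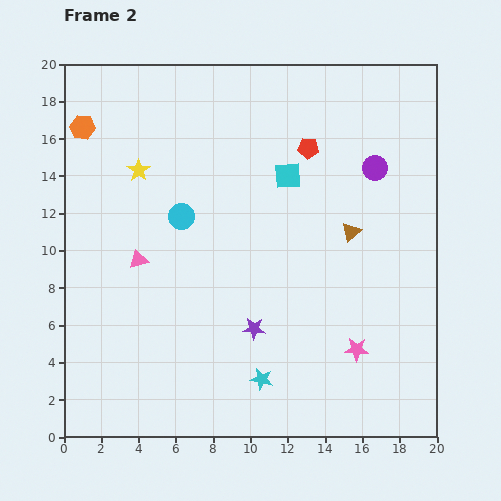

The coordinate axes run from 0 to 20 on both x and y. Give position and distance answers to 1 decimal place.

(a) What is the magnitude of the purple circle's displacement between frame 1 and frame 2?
6.7

The purple circle moved from (11.0, 18.0) to (16.7, 14.4), a distance of √(5.7² + 3.6²) ≈ 6.7.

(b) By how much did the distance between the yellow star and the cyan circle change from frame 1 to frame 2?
-3.1

Distance in frame 1: 6.5. Distance in frame 2: 3.4.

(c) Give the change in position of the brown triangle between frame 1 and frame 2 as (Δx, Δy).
(-3.5, -5.5)

The brown triangle was at (18.9, 16.5) in frame 1 and (15.4, 11.0) in frame 2.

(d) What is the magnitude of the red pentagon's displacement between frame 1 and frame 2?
6.5

The red pentagon moved from (11.5, 9.2) to (13.1, 15.5), a distance of √(1.6² + 6.3²) ≈ 6.5.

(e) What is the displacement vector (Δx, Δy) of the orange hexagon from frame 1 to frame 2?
(-4.4, 4.7)

The orange hexagon was at (5.4, 11.9) in frame 1 and (1.0, 16.6) in frame 2.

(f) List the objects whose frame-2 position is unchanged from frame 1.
the cyan star, the pink star, the pink triangle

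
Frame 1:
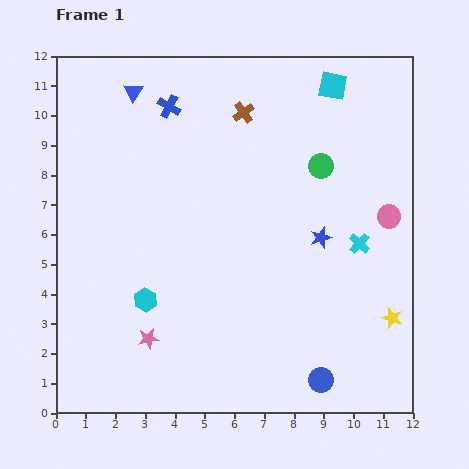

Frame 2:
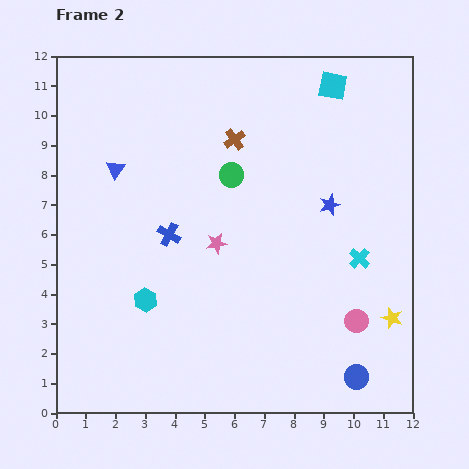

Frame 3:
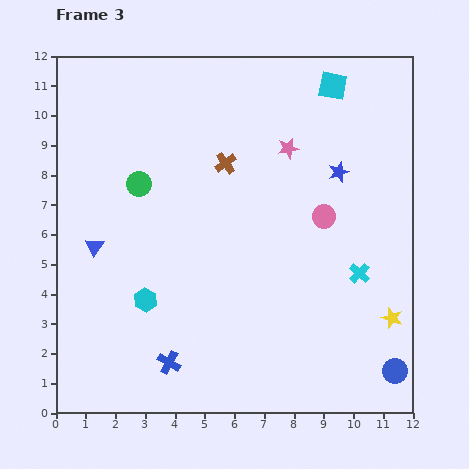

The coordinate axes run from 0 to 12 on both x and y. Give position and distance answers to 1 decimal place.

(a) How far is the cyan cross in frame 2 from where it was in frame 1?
0.5

The cyan cross moved from (10.2, 5.7) to (10.2, 5.2), a distance of √(0.0² + 0.5²) ≈ 0.5.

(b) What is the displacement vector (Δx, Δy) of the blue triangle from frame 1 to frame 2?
(-0.6, -2.6)

The blue triangle was at (2.6, 10.8) in frame 1 and (2.0, 8.2) in frame 2.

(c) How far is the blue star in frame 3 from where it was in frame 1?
2.3

The blue star moved from (8.9, 5.9) to (9.5, 8.1), a distance of √(0.6² + 2.2²) ≈ 2.3.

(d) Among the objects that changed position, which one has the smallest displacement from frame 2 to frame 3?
the cyan cross

(moved 0.5)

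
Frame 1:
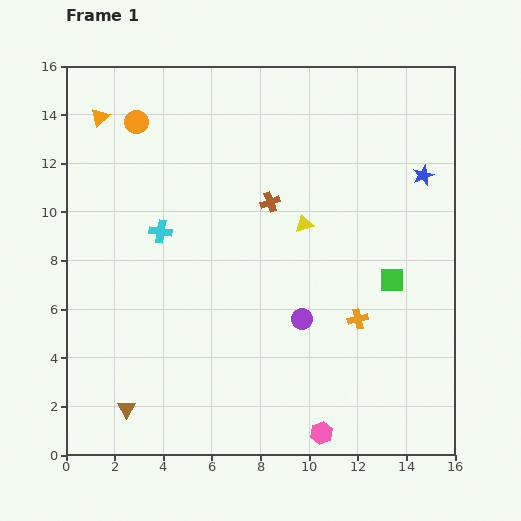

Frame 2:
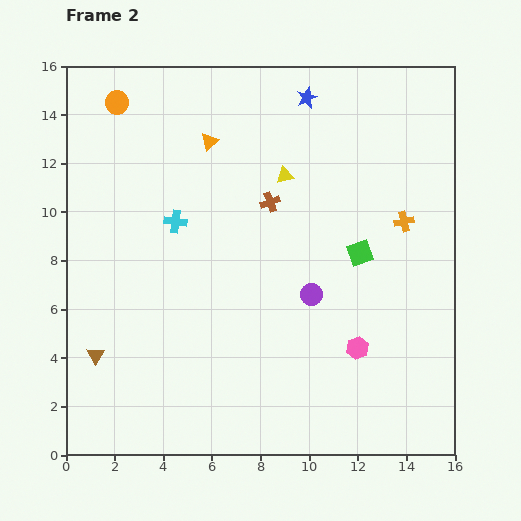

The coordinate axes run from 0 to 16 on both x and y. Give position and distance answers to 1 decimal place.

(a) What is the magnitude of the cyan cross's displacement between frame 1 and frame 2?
0.7

The cyan cross moved from (3.9, 9.2) to (4.5, 9.6), a distance of √(0.6² + 0.4²) ≈ 0.7.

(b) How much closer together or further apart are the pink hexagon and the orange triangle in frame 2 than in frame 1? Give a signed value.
-5.4

Distance in frame 1: 15.9. Distance in frame 2: 10.5.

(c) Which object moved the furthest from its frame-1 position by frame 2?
the blue star

(moved 5.8; next 4.6)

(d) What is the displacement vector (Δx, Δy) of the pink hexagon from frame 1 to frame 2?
(1.5, 3.5)

The pink hexagon was at (10.5, 0.9) in frame 1 and (12.0, 4.4) in frame 2.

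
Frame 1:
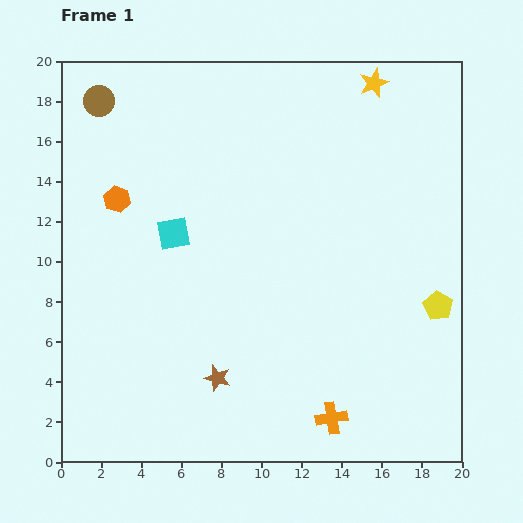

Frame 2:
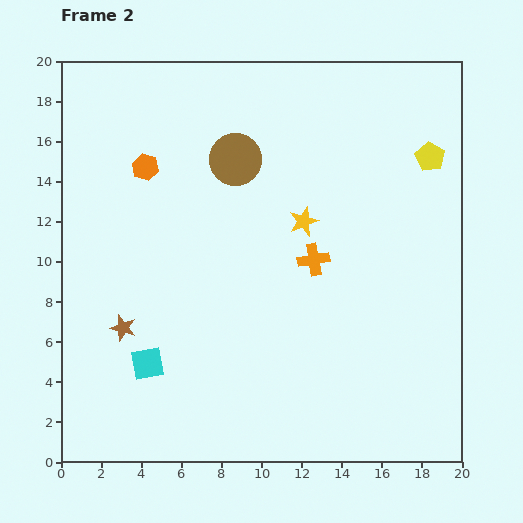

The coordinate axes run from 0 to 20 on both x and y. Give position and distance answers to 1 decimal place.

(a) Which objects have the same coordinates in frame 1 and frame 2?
none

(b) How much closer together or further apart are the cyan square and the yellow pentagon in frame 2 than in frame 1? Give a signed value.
+3.8

Distance in frame 1: 13.7. Distance in frame 2: 17.5.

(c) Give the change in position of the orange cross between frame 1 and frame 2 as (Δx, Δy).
(-0.9, 7.9)

The orange cross was at (13.5, 2.2) in frame 1 and (12.6, 10.1) in frame 2.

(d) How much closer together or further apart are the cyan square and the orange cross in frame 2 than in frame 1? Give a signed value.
-2.3

Distance in frame 1: 12.1. Distance in frame 2: 9.8.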